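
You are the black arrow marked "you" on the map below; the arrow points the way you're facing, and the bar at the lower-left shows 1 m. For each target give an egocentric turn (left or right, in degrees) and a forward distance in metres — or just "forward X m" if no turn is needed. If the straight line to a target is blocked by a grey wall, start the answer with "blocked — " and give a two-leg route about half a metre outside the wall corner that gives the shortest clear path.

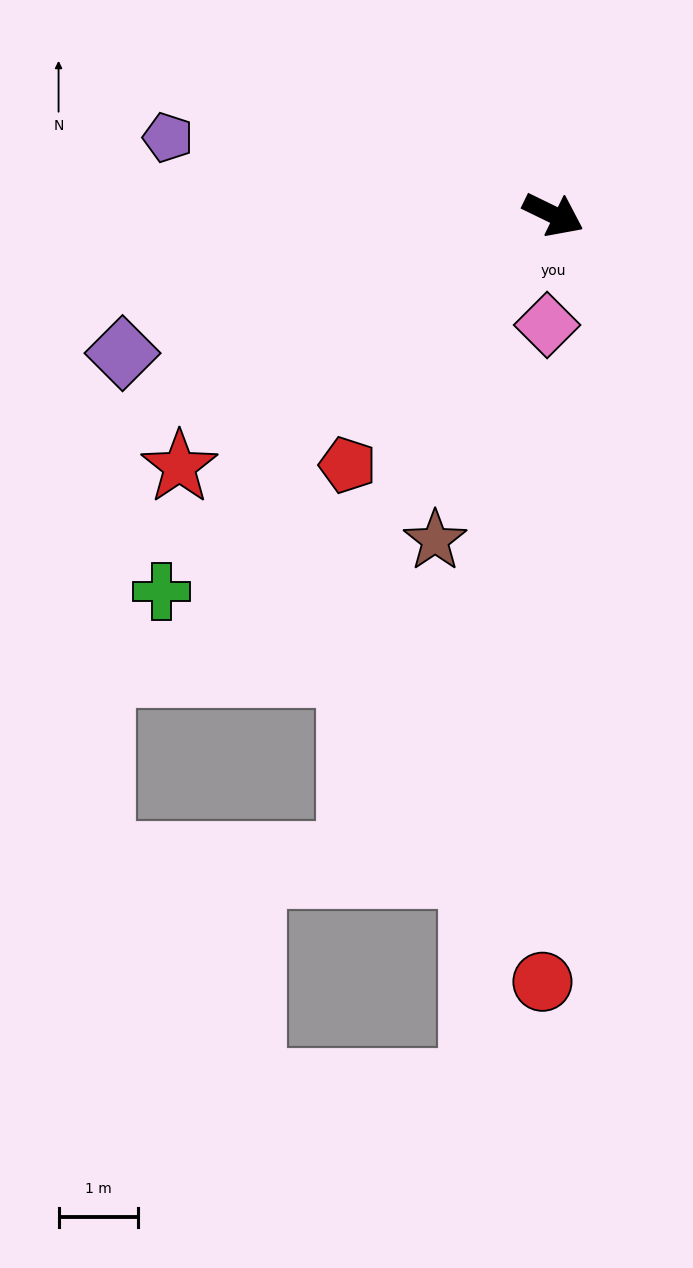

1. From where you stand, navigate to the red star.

turn right 120°, forward 5.7 m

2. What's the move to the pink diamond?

turn right 67°, forward 1.4 m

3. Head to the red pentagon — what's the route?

turn right 103°, forward 4.1 m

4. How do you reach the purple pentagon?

turn right 165°, forward 5.0 m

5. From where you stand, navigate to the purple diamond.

turn right 136°, forward 5.7 m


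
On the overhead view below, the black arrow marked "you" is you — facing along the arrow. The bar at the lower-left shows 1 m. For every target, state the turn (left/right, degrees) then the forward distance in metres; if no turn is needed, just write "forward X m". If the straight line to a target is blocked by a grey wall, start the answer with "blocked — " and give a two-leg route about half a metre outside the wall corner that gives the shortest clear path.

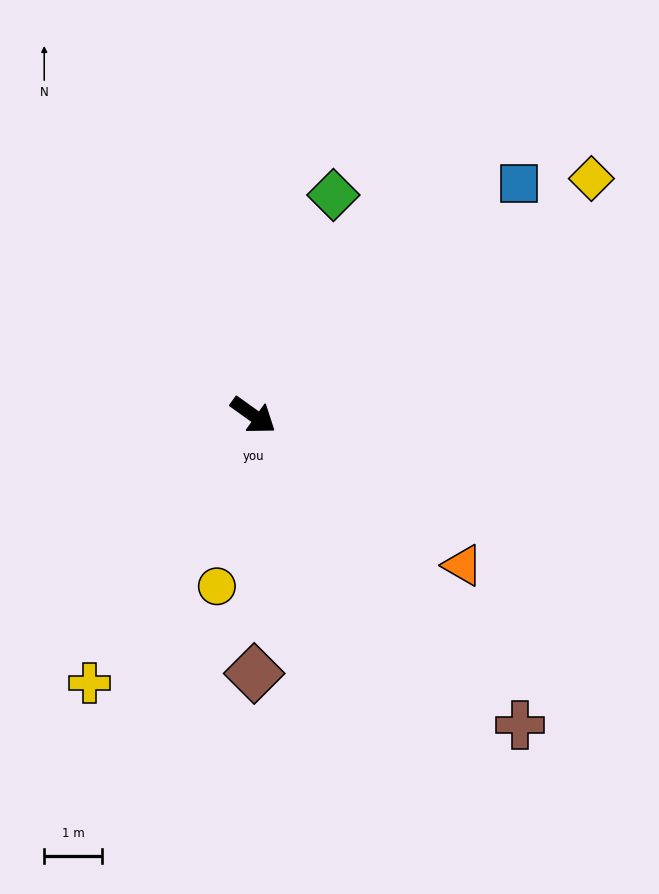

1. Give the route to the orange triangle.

forward 4.4 m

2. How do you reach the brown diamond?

turn right 54°, forward 4.4 m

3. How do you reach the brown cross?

turn right 14°, forward 7.0 m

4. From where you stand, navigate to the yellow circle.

turn right 66°, forward 3.0 m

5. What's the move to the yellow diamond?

turn left 71°, forward 7.1 m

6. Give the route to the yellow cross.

turn right 86°, forward 5.4 m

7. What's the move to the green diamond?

turn left 106°, forward 4.0 m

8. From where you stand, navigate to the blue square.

turn left 77°, forward 6.1 m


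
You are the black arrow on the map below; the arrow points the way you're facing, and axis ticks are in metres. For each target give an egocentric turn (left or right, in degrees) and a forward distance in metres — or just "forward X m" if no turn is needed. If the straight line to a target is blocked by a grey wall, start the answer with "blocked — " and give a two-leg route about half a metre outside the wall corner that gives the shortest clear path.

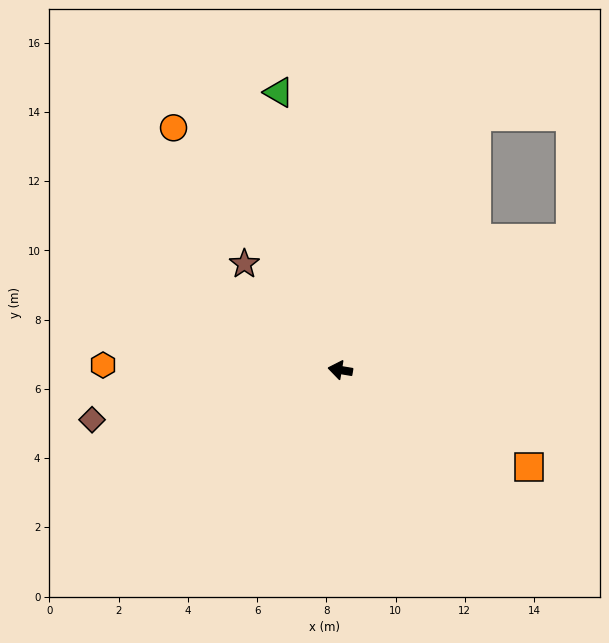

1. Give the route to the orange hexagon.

turn left 8°, forward 6.9 m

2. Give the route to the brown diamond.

turn left 21°, forward 7.3 m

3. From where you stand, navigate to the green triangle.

turn right 68°, forward 8.2 m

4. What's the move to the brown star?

turn right 38°, forward 4.1 m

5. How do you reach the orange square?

turn left 162°, forward 6.1 m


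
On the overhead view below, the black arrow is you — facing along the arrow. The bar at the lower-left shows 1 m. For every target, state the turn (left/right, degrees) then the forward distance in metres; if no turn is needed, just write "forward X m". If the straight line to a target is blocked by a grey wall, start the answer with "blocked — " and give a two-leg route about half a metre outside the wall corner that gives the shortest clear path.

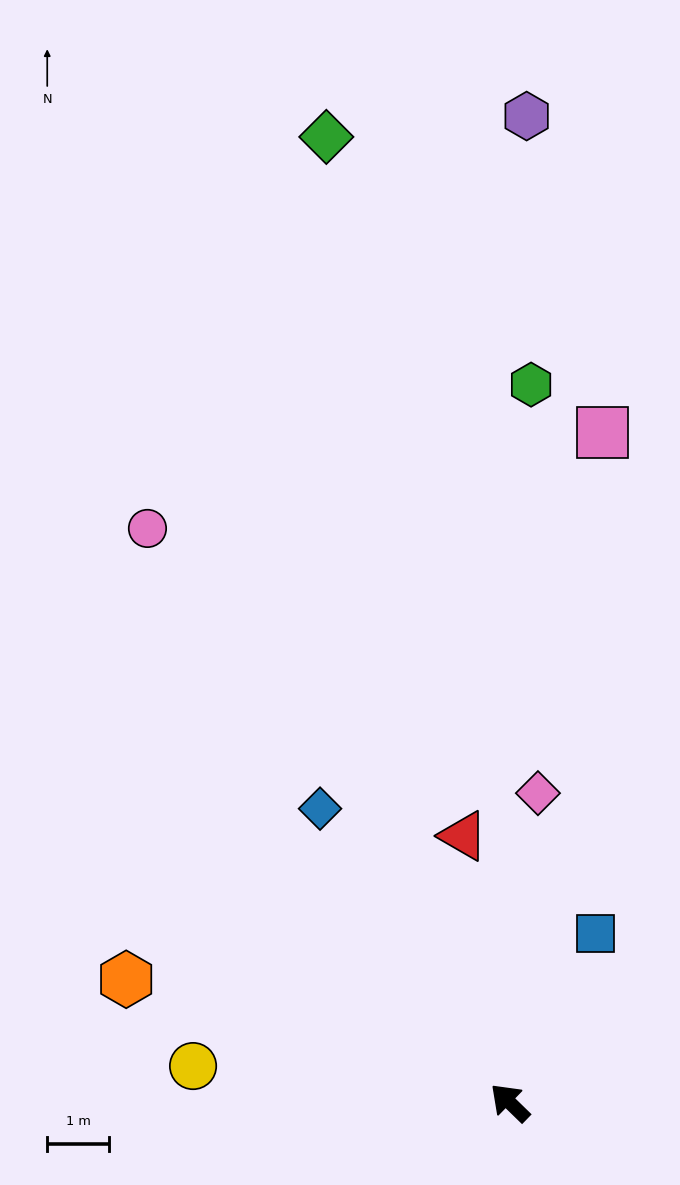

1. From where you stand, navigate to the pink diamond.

turn right 51°, forward 5.0 m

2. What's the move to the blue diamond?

turn right 13°, forward 5.7 m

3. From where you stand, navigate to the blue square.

turn right 73°, forward 3.1 m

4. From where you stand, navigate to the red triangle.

turn right 36°, forward 4.4 m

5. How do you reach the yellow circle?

turn left 38°, forward 5.2 m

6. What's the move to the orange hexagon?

turn left 26°, forward 6.5 m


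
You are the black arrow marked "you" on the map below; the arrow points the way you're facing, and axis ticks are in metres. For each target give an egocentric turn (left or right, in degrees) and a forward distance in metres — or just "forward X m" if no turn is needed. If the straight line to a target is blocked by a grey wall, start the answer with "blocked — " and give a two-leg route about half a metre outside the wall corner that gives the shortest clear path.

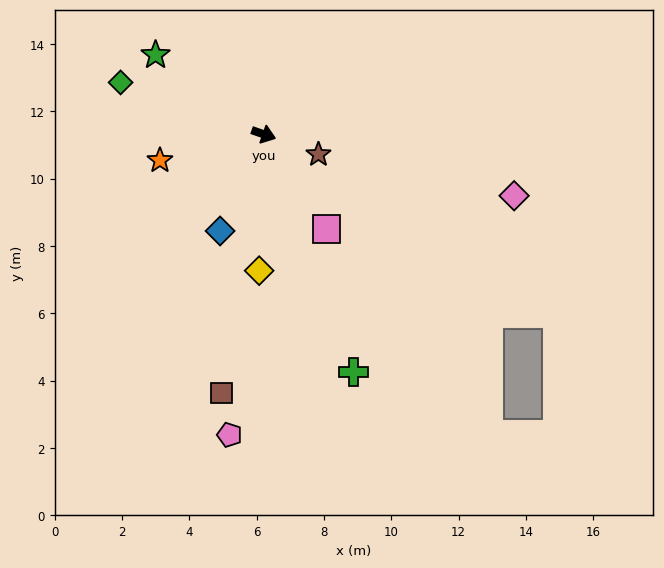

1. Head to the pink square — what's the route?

turn right 37°, forward 3.4 m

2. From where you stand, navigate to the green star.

turn left 163°, forward 4.0 m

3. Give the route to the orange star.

turn right 147°, forward 3.2 m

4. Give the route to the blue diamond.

turn right 95°, forward 3.2 m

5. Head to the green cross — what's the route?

turn right 50°, forward 7.5 m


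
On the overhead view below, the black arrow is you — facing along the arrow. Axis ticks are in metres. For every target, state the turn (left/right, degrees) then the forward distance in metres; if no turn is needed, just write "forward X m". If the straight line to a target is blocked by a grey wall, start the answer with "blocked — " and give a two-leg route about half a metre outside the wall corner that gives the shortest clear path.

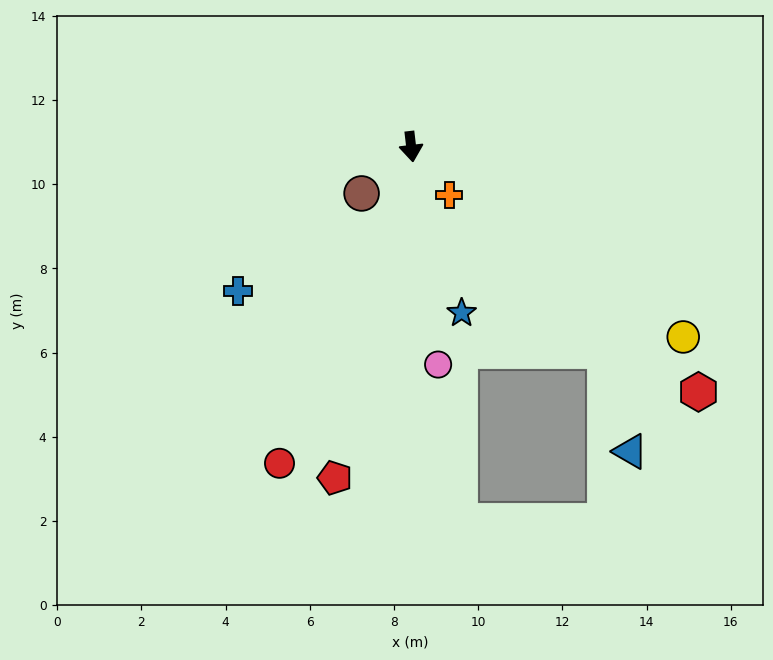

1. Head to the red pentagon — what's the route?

turn right 20°, forward 8.1 m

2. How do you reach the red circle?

turn right 29°, forward 8.1 m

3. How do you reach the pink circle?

forward 5.2 m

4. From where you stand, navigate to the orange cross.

turn left 32°, forward 1.5 m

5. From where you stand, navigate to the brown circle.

turn right 53°, forward 1.6 m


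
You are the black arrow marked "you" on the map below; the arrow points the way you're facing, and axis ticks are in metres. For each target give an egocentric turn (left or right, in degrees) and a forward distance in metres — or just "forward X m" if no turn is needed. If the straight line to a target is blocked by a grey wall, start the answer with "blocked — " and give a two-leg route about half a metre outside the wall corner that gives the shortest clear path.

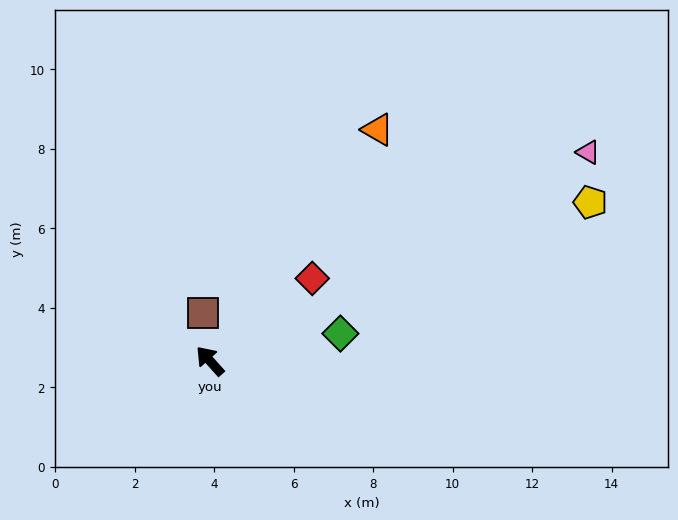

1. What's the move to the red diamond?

turn right 93°, forward 3.3 m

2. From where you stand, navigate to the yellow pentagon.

turn right 109°, forward 10.4 m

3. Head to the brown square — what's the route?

turn right 34°, forward 1.2 m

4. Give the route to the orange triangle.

turn right 78°, forward 7.2 m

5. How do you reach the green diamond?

turn right 120°, forward 3.4 m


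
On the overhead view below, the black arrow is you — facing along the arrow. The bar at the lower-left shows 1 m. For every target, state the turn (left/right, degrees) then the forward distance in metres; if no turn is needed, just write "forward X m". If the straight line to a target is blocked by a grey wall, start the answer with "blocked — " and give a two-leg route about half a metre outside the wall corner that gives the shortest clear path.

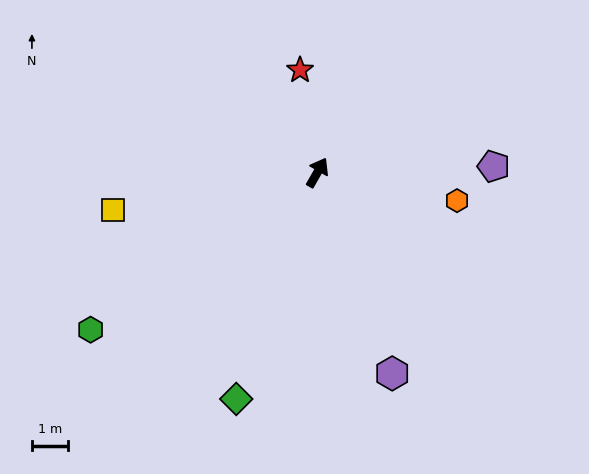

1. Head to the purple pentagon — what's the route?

turn right 58°, forward 4.8 m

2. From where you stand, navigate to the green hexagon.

turn left 155°, forward 7.6 m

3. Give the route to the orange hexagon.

turn right 72°, forward 3.9 m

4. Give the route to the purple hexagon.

turn right 130°, forward 5.9 m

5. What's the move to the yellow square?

turn left 130°, forward 5.7 m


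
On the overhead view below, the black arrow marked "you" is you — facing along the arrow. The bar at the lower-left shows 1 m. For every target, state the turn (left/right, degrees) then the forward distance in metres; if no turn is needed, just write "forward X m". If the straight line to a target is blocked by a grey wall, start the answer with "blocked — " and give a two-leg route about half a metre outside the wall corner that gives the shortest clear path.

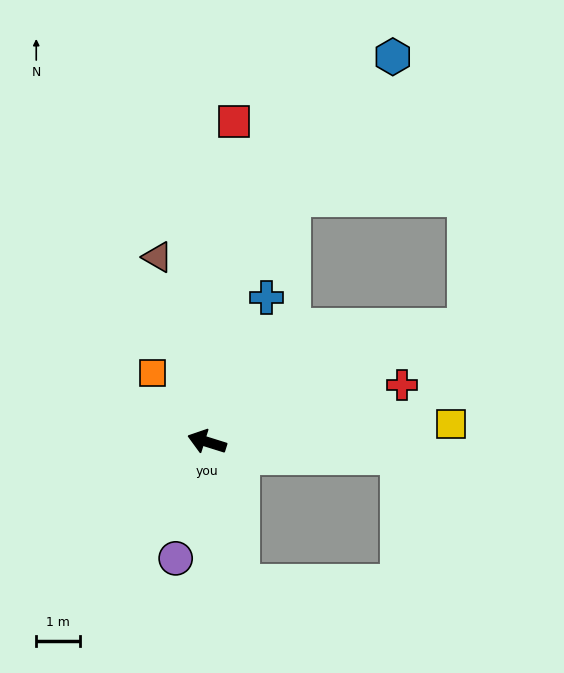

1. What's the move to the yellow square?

turn right 158°, forward 5.6 m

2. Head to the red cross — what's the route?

turn right 146°, forward 4.6 m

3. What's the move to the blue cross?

turn right 95°, forward 3.6 m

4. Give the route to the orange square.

turn right 34°, forward 2.0 m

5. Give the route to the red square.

turn right 77°, forward 7.3 m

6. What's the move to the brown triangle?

turn right 58°, forward 4.4 m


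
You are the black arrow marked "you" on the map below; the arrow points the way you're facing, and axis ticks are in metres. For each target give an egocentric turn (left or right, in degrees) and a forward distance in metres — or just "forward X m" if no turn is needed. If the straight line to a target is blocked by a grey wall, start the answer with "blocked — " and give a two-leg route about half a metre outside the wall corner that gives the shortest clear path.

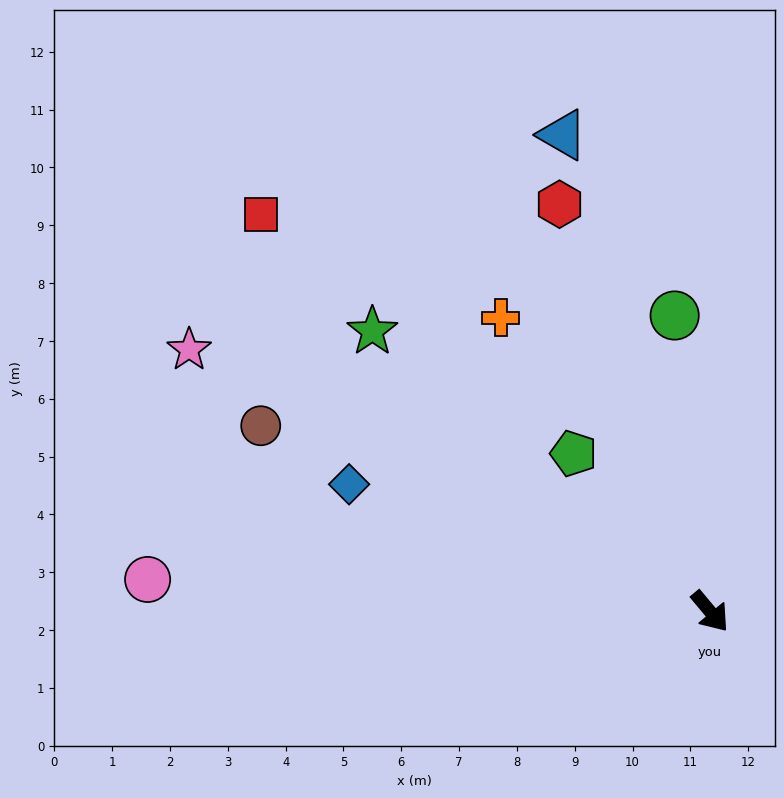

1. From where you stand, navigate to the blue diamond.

turn right 149°, forward 6.6 m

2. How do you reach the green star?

turn right 170°, forward 7.6 m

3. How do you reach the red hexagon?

turn left 160°, forward 7.5 m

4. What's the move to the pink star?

turn right 157°, forward 10.1 m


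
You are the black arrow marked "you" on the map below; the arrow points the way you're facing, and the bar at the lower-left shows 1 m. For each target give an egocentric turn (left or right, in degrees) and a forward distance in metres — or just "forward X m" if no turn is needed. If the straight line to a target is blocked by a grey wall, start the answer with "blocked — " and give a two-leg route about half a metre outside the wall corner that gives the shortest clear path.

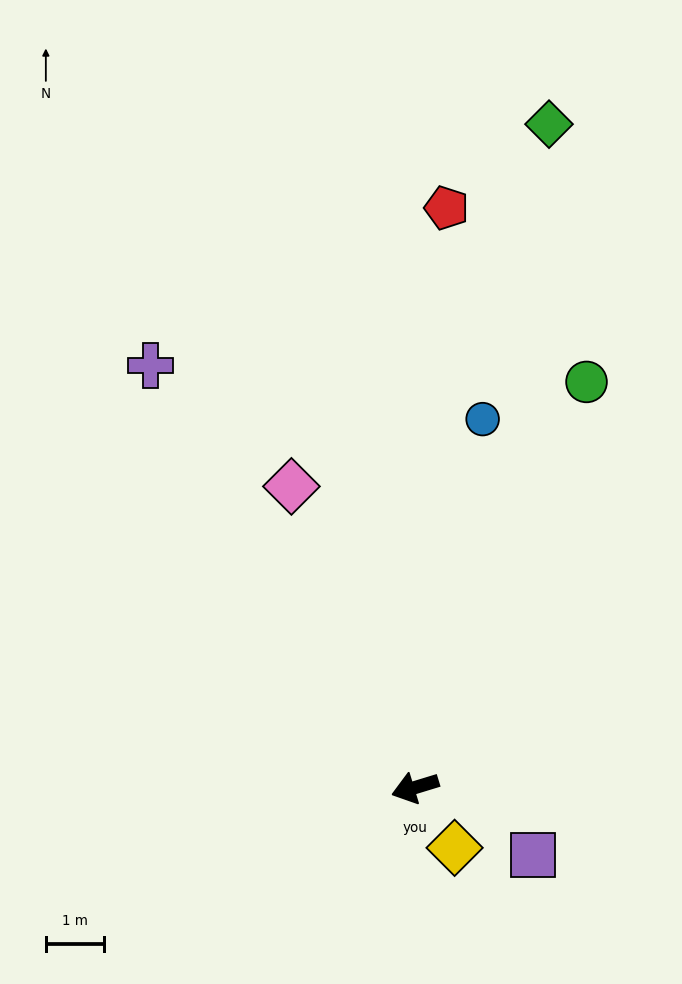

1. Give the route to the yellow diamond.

turn left 106°, forward 1.2 m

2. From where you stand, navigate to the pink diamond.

turn right 85°, forward 5.6 m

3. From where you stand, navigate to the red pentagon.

turn right 110°, forward 9.9 m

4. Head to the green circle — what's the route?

turn right 130°, forward 7.5 m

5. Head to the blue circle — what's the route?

turn right 117°, forward 6.4 m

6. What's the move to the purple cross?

turn right 75°, forward 8.5 m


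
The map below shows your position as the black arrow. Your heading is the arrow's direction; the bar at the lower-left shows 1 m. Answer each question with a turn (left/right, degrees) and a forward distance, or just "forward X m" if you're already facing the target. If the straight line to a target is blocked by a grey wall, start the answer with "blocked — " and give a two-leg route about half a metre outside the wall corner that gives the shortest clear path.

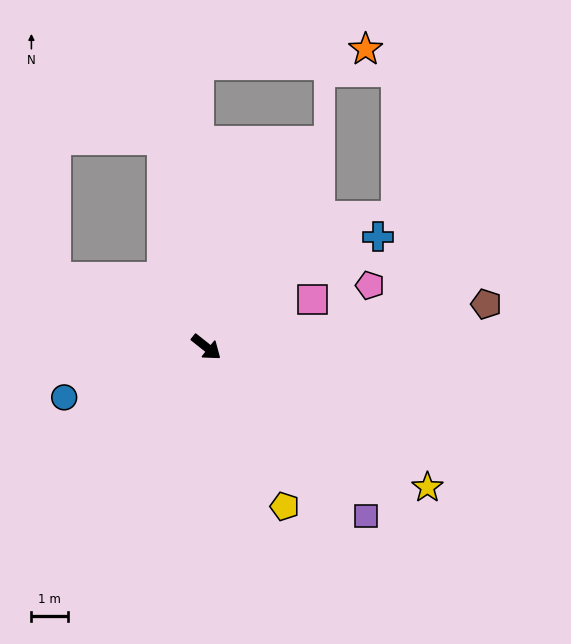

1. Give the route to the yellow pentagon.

turn right 25°, forward 4.9 m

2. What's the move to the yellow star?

turn left 6°, forward 7.2 m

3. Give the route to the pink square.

turn left 63°, forward 3.2 m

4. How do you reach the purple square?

turn right 8°, forward 6.4 m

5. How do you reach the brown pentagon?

turn left 47°, forward 7.7 m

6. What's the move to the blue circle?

turn right 122°, forward 4.1 m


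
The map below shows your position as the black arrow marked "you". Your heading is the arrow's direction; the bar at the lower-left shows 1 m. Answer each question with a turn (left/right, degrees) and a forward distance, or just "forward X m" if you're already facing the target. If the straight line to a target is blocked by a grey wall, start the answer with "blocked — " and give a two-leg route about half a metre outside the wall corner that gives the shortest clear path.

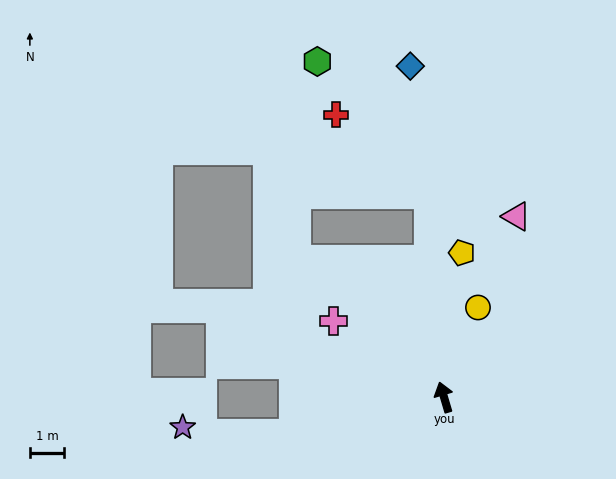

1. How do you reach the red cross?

blocked — turn right 12°, forward 6.0 m, then turn left 45°, forward 3.6 m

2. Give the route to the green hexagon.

blocked — turn right 12°, forward 6.0 m, then turn left 35°, forward 5.1 m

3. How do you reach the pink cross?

turn left 39°, forward 3.9 m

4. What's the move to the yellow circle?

turn right 37°, forward 2.8 m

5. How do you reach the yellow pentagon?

turn right 24°, forward 4.3 m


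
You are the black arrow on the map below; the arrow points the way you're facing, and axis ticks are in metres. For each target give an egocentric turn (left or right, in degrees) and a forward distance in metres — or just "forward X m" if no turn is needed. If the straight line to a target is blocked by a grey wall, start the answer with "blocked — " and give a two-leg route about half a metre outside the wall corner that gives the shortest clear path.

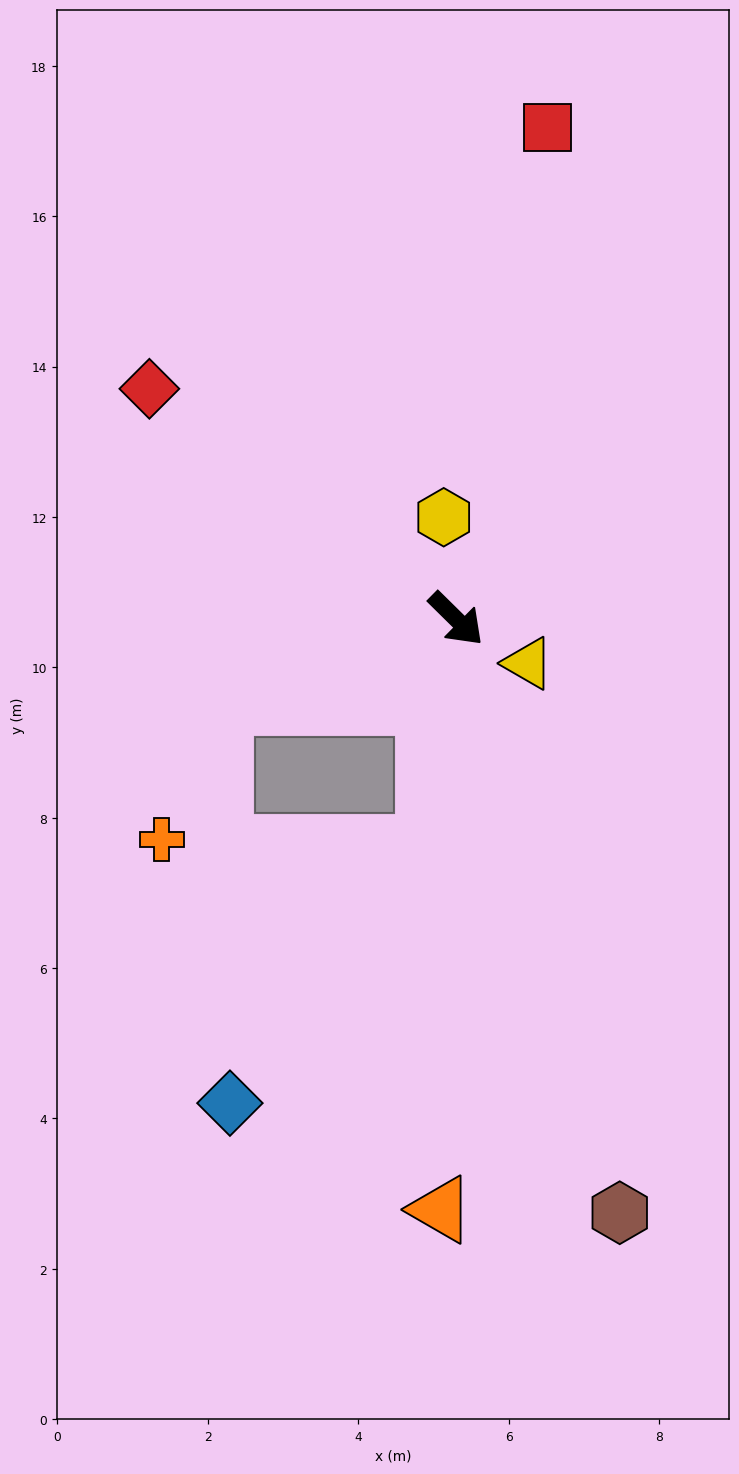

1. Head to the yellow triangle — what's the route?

turn left 13°, forward 1.1 m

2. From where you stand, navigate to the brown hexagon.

turn right 30°, forward 8.2 m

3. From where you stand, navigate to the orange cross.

blocked — turn right 116°, forward 3.3 m, then turn left 47°, forward 2.0 m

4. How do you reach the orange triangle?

turn right 47°, forward 7.9 m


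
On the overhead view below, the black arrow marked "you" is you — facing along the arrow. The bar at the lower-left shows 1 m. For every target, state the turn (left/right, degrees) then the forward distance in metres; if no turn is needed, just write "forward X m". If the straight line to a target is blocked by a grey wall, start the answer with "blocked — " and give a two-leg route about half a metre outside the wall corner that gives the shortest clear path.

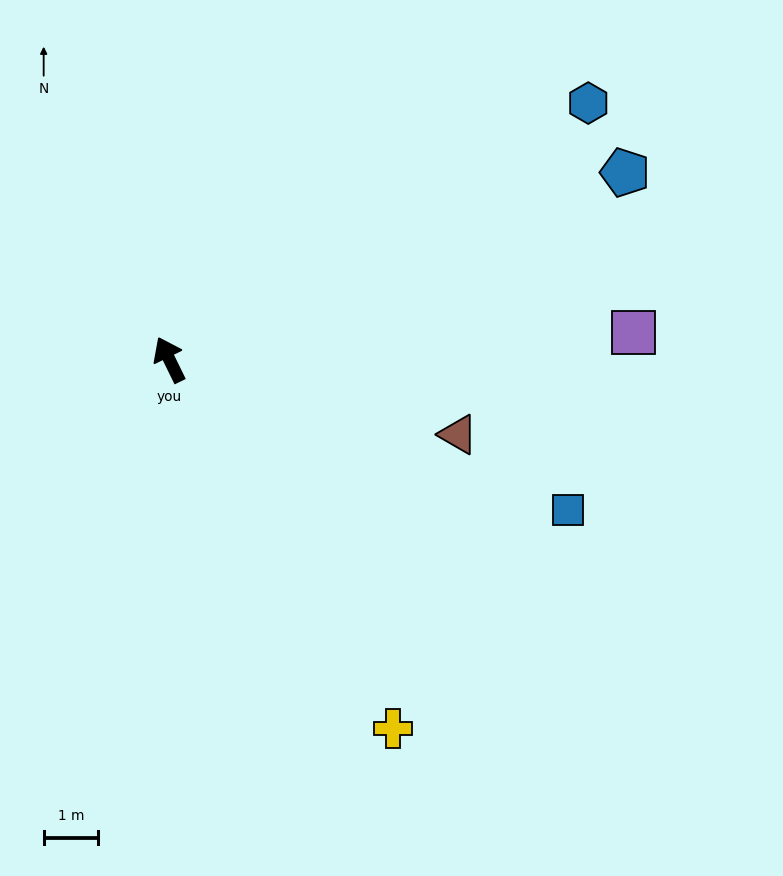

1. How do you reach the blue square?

turn right 137°, forward 7.8 m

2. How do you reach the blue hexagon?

turn right 85°, forward 9.0 m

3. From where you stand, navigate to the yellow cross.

turn right 175°, forward 7.9 m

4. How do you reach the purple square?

turn right 113°, forward 8.5 m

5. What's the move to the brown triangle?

turn right 131°, forward 5.5 m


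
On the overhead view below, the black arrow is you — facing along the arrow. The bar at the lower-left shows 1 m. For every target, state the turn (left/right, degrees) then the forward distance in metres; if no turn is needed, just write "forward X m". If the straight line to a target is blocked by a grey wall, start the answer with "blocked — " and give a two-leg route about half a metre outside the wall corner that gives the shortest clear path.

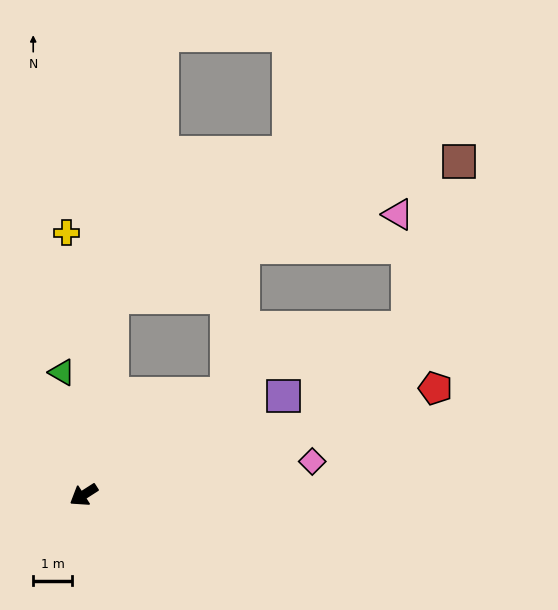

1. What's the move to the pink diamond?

turn left 156°, forward 5.9 m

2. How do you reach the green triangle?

turn right 113°, forward 3.2 m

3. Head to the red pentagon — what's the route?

turn left 164°, forward 9.5 m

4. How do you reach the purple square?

turn left 174°, forward 5.7 m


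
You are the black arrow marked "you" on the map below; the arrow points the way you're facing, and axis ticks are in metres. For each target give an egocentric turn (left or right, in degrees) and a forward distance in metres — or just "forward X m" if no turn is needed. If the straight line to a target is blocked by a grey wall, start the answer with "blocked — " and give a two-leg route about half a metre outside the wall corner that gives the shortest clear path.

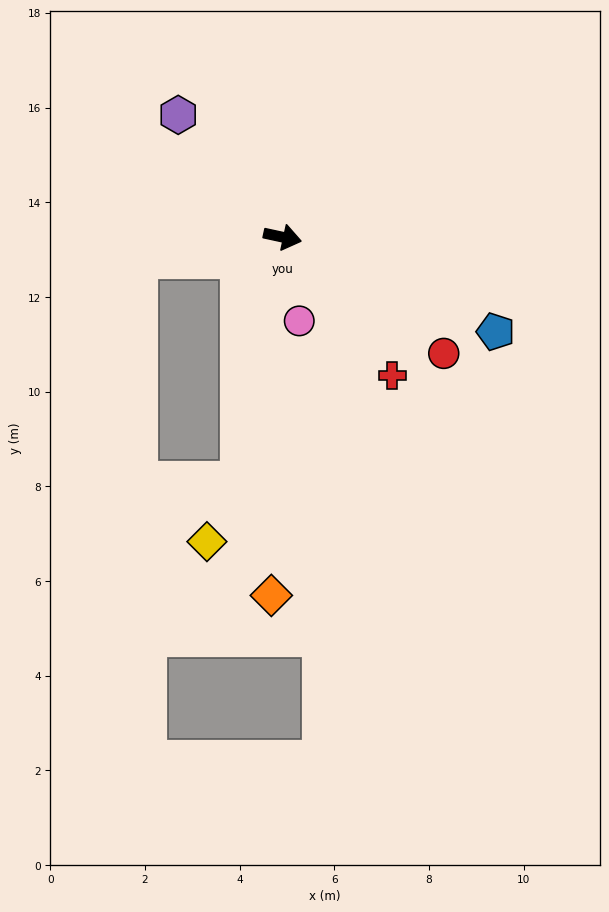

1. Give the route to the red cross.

turn right 39°, forward 3.7 m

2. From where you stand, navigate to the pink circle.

turn right 66°, forward 1.8 m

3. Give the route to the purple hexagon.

turn left 143°, forward 3.4 m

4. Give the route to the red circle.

turn right 24°, forward 4.2 m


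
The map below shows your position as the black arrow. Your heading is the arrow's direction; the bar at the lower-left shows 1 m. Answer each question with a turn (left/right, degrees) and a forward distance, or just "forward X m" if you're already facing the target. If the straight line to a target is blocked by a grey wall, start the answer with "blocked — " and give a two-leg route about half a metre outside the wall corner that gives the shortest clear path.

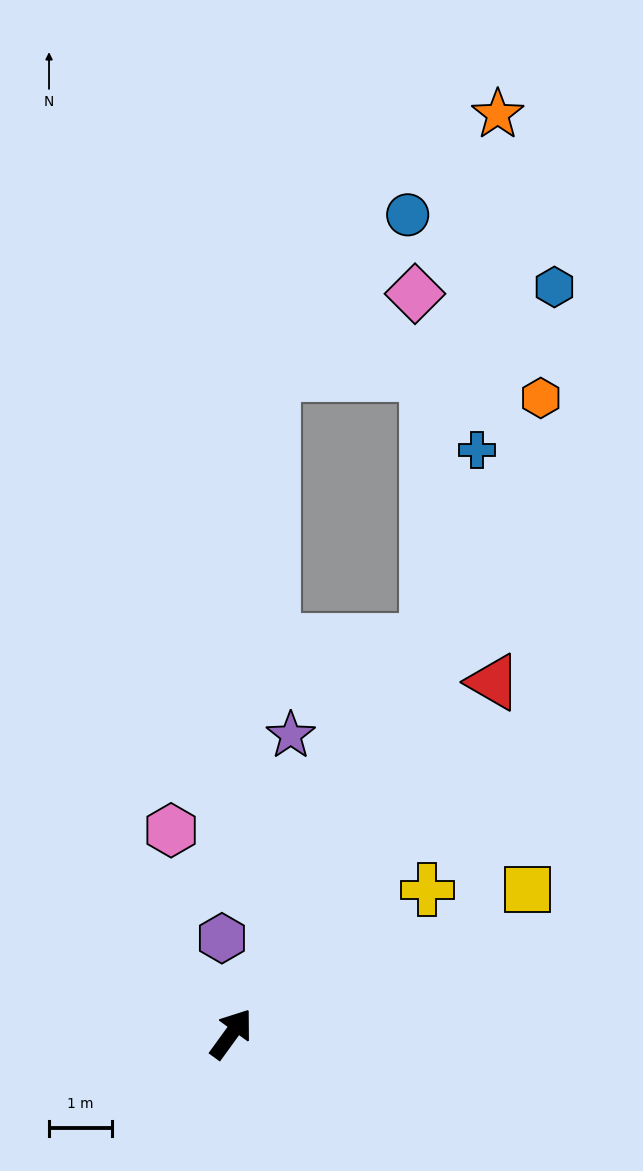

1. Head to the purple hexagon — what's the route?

turn left 42°, forward 1.5 m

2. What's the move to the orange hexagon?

turn left 10°, forward 11.2 m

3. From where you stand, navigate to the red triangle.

forward 6.9 m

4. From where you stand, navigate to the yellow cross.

turn right 18°, forward 3.8 m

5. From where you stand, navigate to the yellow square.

turn right 28°, forward 5.2 m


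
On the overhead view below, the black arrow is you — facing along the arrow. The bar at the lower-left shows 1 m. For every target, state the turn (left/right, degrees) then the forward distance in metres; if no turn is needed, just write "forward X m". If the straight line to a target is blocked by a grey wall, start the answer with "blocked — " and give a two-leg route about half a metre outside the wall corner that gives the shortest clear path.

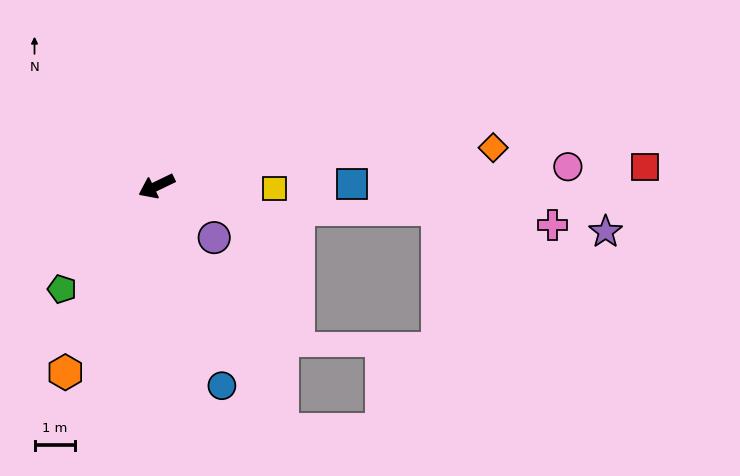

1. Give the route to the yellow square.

turn left 153°, forward 2.9 m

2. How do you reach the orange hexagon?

turn left 38°, forward 5.2 m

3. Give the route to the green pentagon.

turn left 22°, forward 3.5 m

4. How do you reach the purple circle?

turn left 112°, forward 1.9 m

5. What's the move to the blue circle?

turn left 82°, forward 5.2 m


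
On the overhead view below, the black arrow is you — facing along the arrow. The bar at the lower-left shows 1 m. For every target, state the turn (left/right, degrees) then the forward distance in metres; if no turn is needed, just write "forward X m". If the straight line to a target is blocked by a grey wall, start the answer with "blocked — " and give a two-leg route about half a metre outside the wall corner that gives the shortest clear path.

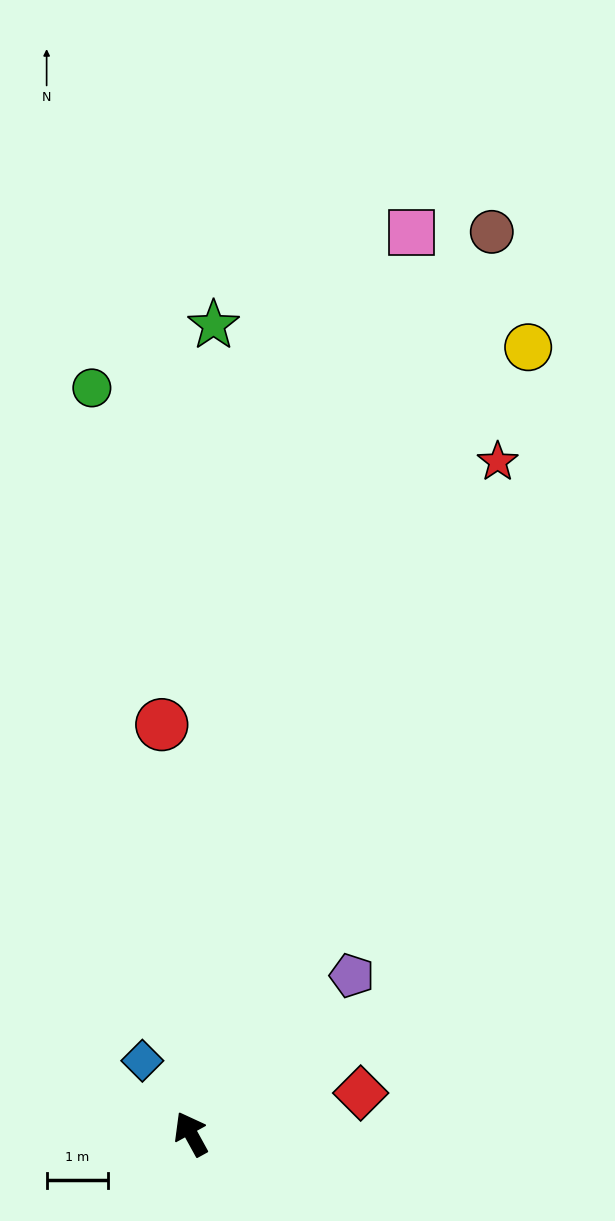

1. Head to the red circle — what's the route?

turn right 25°, forward 6.7 m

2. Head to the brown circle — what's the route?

turn right 47°, forward 15.6 m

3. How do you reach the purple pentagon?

turn right 74°, forward 3.7 m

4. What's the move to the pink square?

turn right 43°, forward 15.2 m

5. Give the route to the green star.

turn right 30°, forward 13.3 m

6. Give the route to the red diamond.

turn right 105°, forward 2.9 m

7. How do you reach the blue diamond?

turn left 5°, forward 1.4 m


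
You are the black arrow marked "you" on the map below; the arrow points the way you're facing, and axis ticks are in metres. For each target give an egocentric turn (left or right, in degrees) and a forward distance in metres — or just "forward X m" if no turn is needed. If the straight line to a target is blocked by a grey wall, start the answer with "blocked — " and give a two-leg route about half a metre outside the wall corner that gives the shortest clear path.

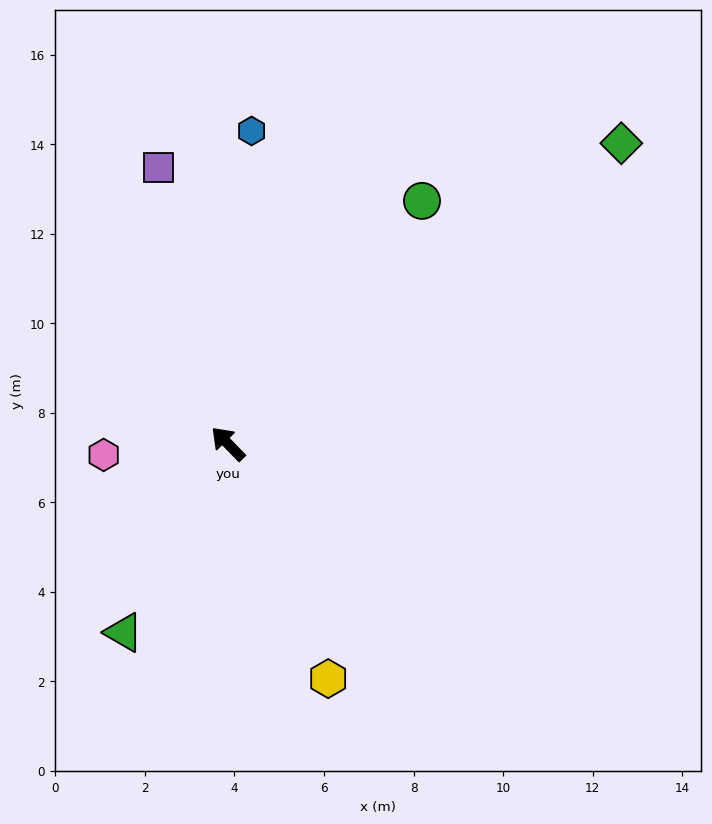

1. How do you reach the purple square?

turn right 30°, forward 6.4 m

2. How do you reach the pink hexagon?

turn left 51°, forward 2.8 m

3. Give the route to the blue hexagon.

turn right 49°, forward 7.0 m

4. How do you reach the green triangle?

turn left 107°, forward 4.8 m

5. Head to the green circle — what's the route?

turn right 83°, forward 6.9 m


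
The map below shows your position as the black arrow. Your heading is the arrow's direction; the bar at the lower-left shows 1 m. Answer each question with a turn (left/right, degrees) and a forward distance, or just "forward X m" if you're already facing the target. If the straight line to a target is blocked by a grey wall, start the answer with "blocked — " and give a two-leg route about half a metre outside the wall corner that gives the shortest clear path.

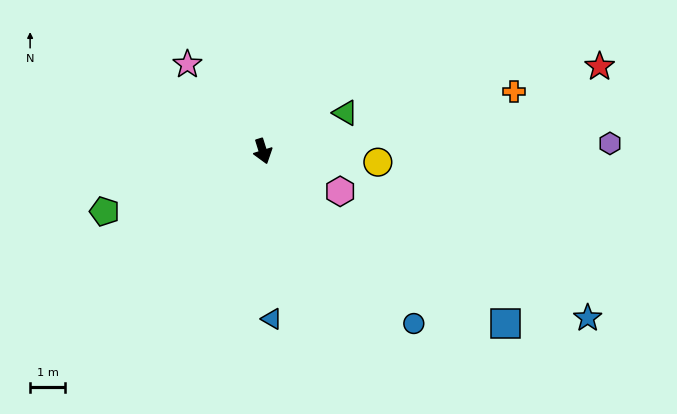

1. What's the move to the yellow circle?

turn left 67°, forward 3.3 m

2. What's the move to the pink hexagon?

turn left 45°, forward 2.5 m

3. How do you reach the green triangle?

turn left 98°, forward 2.6 m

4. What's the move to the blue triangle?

turn right 14°, forward 4.8 m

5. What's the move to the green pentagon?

turn right 87°, forward 4.8 m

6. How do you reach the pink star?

turn right 156°, forward 3.3 m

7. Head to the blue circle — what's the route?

turn left 24°, forward 6.5 m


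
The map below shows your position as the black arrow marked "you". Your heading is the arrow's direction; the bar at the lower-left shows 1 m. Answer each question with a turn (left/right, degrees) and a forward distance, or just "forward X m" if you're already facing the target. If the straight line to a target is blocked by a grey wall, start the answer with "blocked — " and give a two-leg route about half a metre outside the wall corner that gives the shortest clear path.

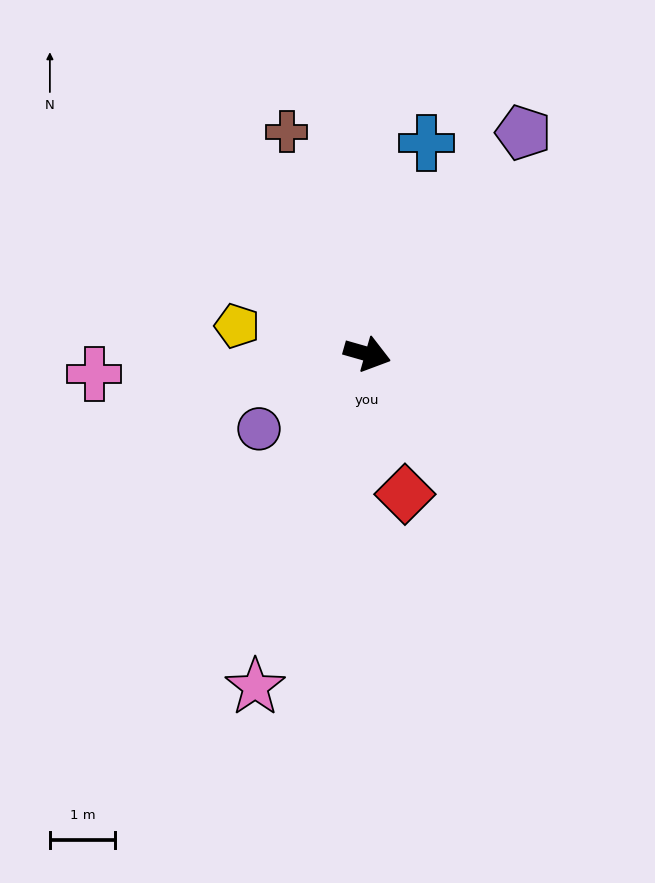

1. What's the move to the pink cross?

turn right 160°, forward 4.2 m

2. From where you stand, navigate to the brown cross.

turn left 126°, forward 3.6 m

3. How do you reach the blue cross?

turn left 90°, forward 3.4 m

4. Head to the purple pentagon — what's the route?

turn left 71°, forward 4.1 m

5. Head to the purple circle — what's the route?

turn right 129°, forward 2.0 m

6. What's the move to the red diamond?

turn right 59°, forward 2.2 m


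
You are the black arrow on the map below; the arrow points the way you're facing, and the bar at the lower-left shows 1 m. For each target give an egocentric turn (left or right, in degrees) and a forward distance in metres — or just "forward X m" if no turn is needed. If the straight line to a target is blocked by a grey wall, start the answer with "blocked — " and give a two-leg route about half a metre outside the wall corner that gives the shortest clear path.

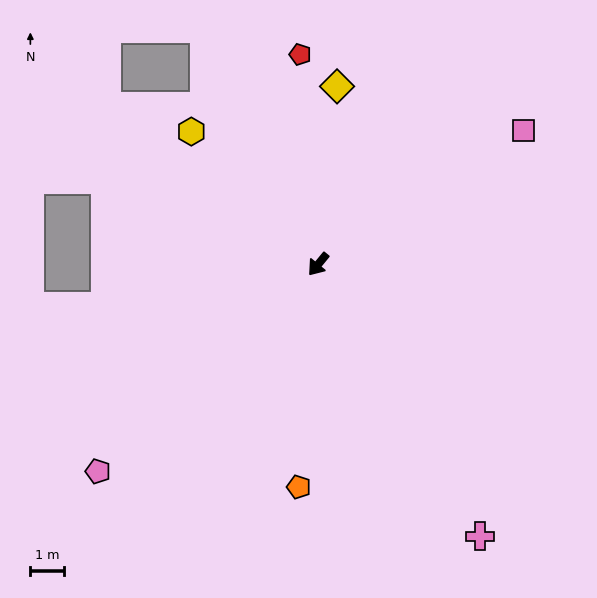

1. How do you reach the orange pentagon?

turn left 34°, forward 6.6 m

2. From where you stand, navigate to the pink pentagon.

turn right 7°, forward 9.0 m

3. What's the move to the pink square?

turn left 162°, forward 7.3 m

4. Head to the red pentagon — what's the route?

turn right 136°, forward 6.3 m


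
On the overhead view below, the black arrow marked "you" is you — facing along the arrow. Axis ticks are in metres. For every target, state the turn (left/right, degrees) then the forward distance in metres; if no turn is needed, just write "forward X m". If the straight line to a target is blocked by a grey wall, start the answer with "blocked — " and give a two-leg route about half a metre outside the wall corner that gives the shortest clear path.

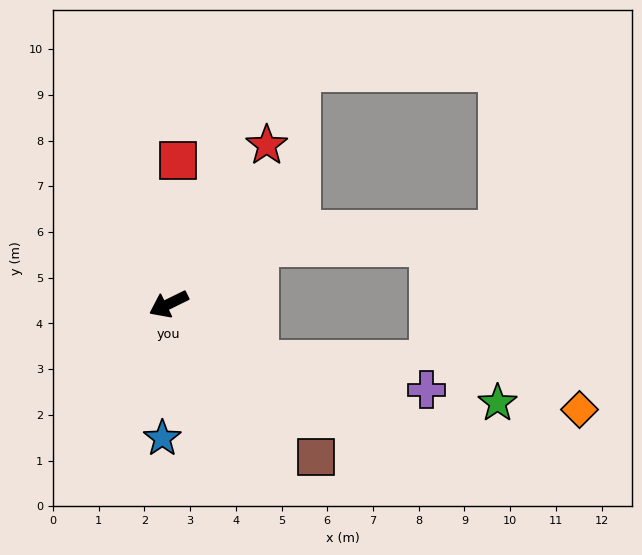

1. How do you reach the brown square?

turn left 108°, forward 4.6 m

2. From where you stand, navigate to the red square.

turn right 120°, forward 3.1 m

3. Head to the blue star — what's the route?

turn left 61°, forward 2.9 m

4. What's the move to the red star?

turn right 148°, forward 4.1 m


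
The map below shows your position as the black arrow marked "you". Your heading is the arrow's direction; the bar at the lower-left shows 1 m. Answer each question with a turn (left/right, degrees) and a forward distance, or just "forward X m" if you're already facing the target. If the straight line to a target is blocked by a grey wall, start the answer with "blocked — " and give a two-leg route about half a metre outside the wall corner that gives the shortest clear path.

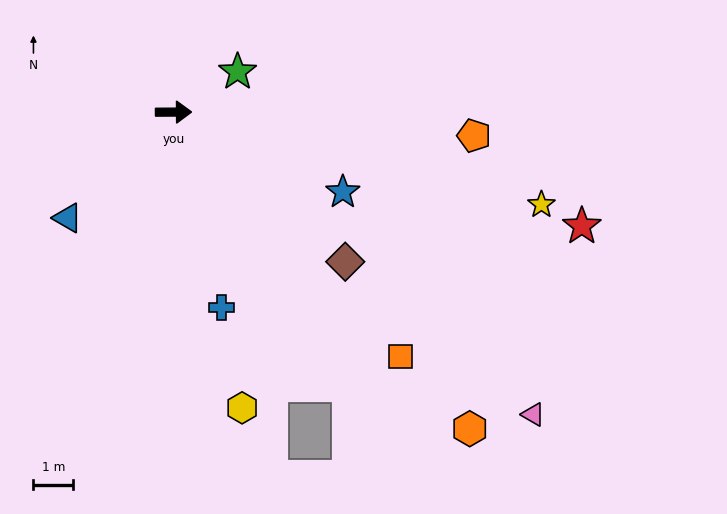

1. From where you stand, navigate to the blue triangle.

turn right 135°, forward 3.8 m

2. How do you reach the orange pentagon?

turn right 5°, forward 7.6 m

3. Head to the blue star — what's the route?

turn right 26°, forward 4.7 m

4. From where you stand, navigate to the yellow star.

turn right 14°, forward 9.6 m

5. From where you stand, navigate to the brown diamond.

turn right 41°, forward 5.7 m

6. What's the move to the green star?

turn left 32°, forward 1.9 m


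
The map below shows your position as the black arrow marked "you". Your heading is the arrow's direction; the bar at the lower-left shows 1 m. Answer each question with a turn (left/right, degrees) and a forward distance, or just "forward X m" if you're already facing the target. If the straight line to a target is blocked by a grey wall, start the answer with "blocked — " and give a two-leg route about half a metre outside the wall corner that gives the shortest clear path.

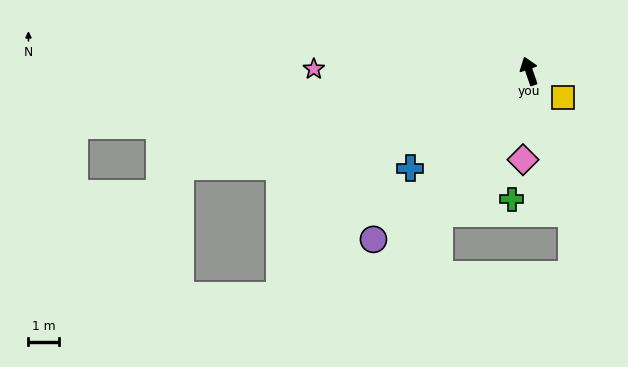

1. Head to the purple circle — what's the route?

turn left 118°, forward 7.4 m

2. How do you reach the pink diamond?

turn left 157°, forward 2.9 m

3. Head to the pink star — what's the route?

turn left 70°, forward 6.9 m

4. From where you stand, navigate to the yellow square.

turn right 147°, forward 1.4 m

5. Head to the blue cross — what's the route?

turn left 110°, forward 4.9 m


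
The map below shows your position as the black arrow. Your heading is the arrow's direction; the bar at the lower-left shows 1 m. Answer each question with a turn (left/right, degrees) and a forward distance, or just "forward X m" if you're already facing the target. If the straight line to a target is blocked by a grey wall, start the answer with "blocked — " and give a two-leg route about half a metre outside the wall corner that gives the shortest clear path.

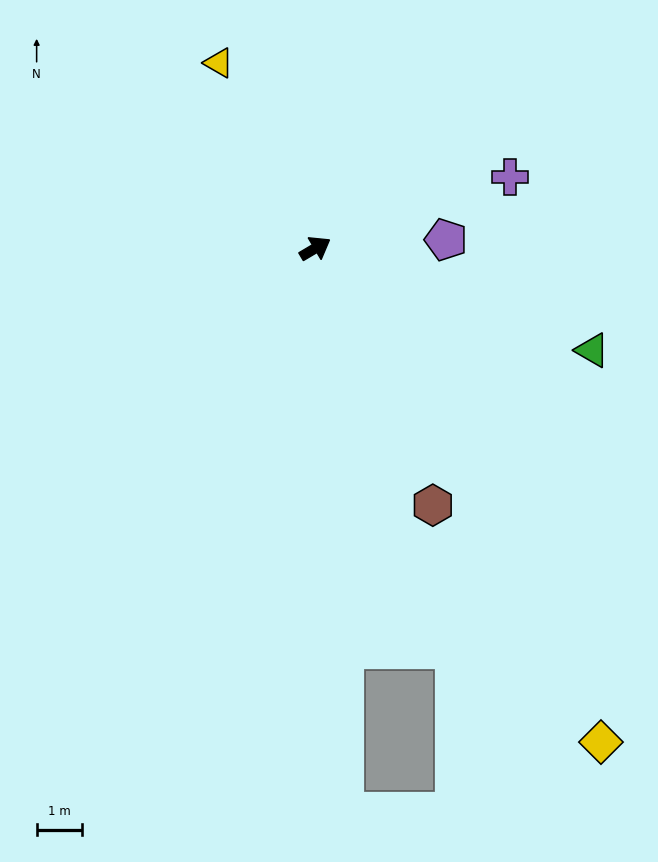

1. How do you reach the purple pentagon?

turn right 27°, forward 2.9 m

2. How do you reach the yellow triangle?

turn left 87°, forward 4.6 m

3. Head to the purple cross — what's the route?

turn right 11°, forward 4.6 m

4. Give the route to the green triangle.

turn right 51°, forward 6.5 m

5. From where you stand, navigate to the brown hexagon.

turn right 96°, forward 6.2 m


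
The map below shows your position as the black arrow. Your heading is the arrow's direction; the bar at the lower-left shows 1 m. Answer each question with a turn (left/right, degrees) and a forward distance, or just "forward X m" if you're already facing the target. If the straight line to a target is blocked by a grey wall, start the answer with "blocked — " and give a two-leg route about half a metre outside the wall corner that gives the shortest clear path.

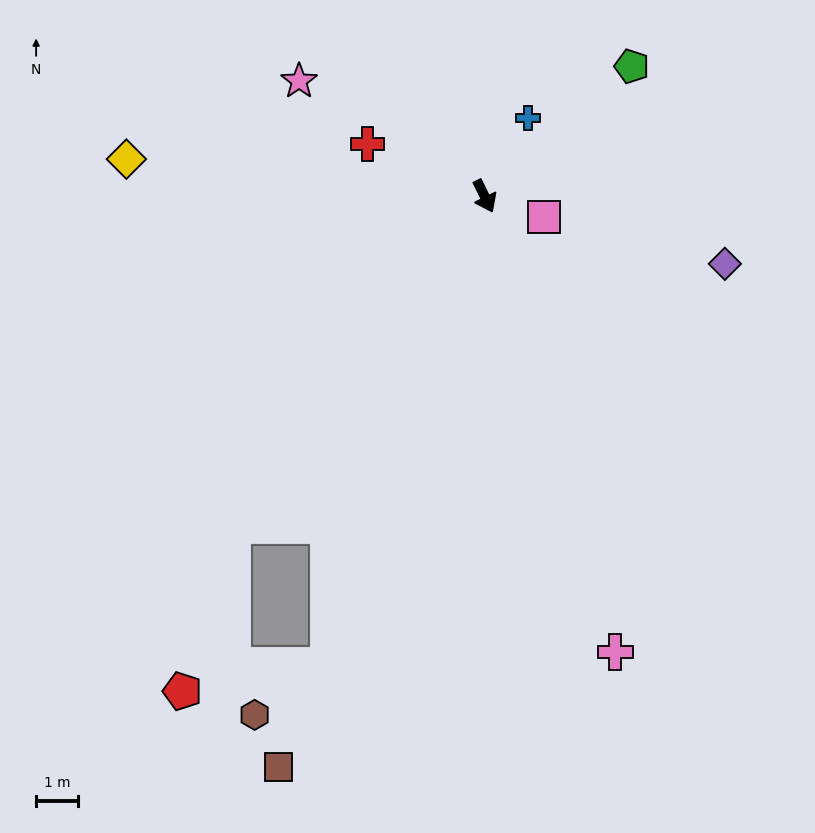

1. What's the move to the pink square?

turn left 45°, forward 1.5 m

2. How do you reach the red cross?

turn right 140°, forward 3.1 m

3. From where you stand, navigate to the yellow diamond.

turn right 122°, forward 8.6 m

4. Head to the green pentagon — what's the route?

turn left 105°, forward 4.7 m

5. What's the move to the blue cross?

turn left 125°, forward 2.1 m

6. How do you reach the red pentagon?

blocked — turn right 63°, forward 9.9 m, then turn left 20°, forward 4.1 m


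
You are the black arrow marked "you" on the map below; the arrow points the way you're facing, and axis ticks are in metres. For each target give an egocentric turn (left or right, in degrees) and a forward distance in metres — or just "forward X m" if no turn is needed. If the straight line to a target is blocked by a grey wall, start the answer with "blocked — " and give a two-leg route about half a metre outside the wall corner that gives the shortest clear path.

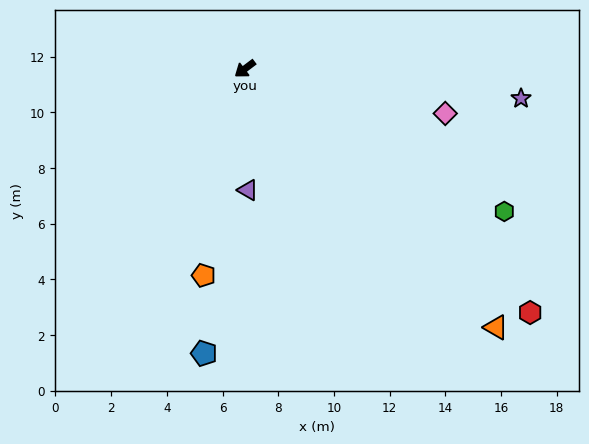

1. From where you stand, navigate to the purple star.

turn left 137°, forward 10.0 m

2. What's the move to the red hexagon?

turn left 102°, forward 13.5 m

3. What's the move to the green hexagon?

turn left 114°, forward 10.6 m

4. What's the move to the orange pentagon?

turn left 42°, forward 7.6 m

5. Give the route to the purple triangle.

turn left 54°, forward 4.4 m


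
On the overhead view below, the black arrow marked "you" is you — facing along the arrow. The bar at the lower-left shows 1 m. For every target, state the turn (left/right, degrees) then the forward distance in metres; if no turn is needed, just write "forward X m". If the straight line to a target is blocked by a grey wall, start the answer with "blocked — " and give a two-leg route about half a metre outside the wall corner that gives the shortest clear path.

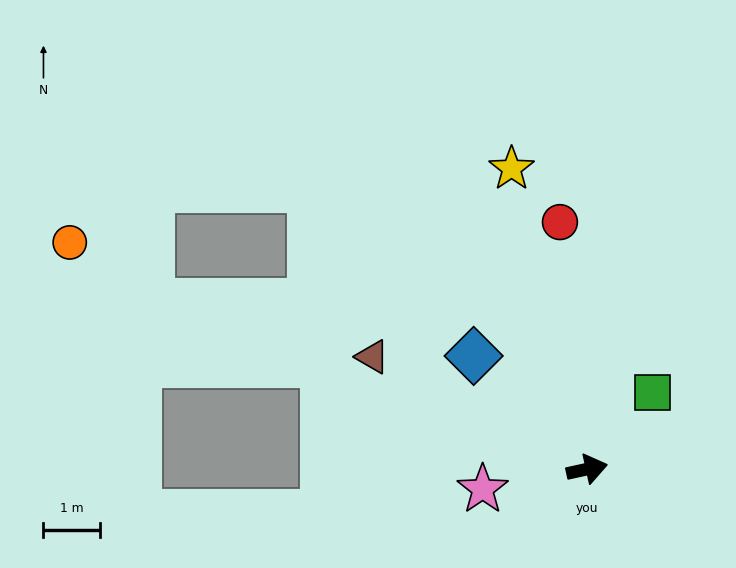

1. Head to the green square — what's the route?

turn left 37°, forward 1.8 m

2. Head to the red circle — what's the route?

turn left 84°, forward 4.4 m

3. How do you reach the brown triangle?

turn left 140°, forward 4.3 m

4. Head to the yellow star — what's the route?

turn left 92°, forward 5.5 m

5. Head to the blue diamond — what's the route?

turn left 123°, forward 2.9 m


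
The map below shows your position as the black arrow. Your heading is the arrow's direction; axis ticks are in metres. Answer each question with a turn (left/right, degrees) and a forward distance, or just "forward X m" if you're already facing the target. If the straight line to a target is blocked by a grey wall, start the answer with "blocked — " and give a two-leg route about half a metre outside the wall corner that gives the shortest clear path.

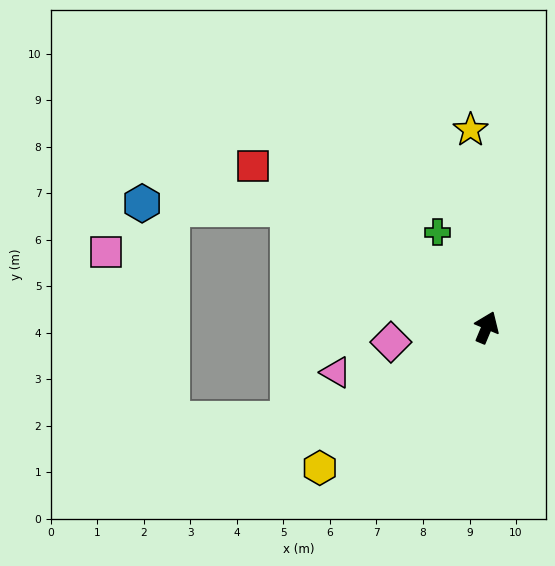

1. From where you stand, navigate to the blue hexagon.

blocked — turn left 81°, forward 5.0 m, then turn left 30°, forward 3.2 m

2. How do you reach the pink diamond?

turn left 122°, forward 2.1 m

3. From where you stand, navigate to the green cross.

turn left 50°, forward 2.3 m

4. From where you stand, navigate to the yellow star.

turn left 27°, forward 4.3 m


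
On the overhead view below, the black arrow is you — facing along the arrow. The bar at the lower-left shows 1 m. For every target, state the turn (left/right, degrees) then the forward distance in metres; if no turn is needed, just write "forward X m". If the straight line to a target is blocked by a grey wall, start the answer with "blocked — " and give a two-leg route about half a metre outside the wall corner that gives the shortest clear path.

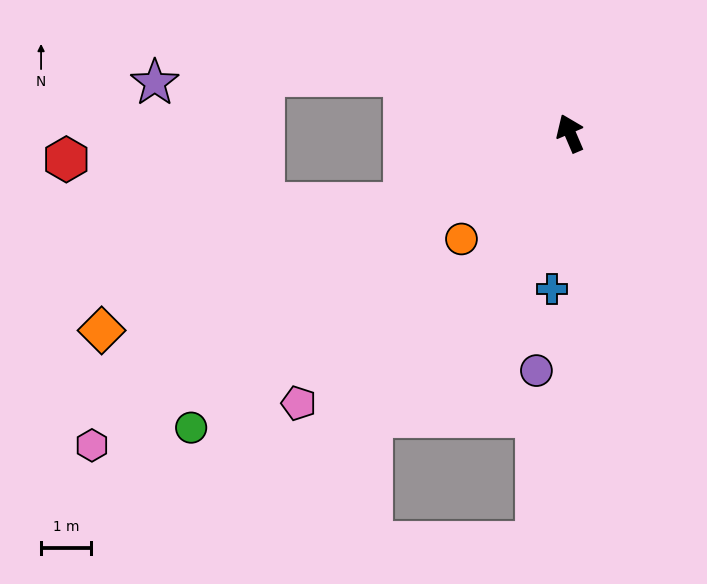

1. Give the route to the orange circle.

turn left 111°, forward 3.0 m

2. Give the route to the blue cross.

turn left 150°, forward 3.1 m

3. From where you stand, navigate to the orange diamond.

turn left 90°, forward 10.1 m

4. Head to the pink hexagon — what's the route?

turn left 100°, forward 11.3 m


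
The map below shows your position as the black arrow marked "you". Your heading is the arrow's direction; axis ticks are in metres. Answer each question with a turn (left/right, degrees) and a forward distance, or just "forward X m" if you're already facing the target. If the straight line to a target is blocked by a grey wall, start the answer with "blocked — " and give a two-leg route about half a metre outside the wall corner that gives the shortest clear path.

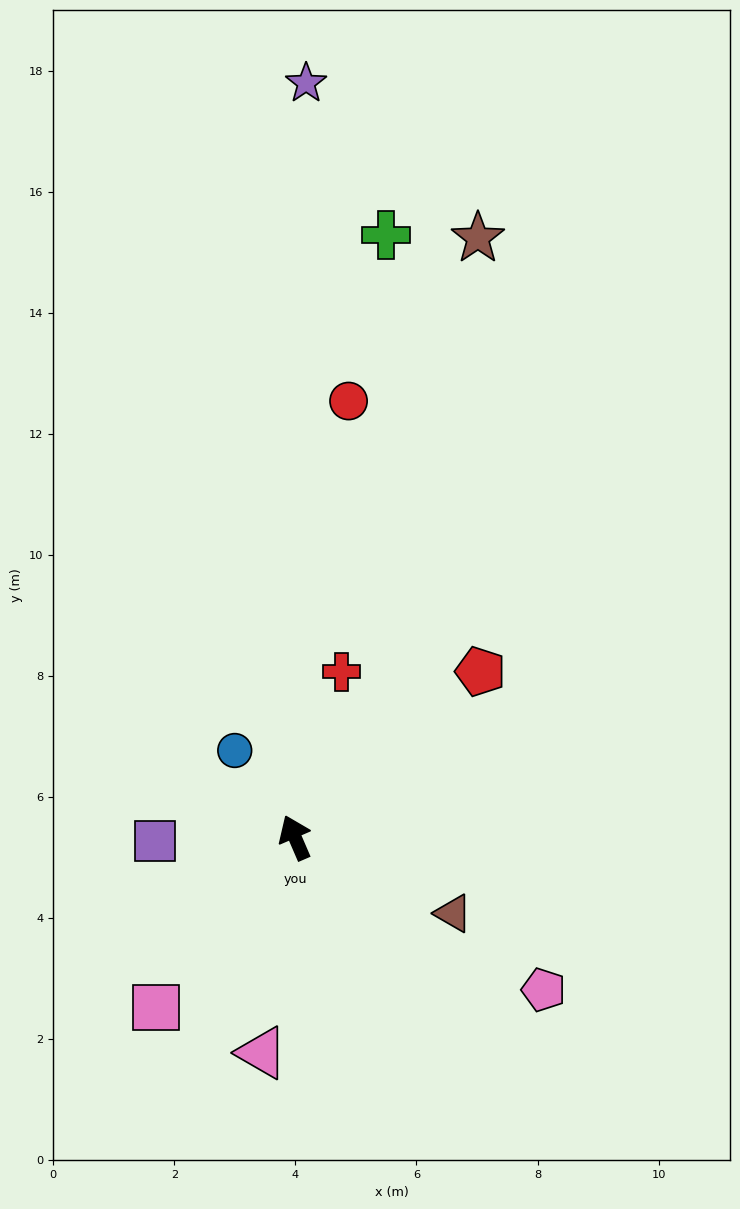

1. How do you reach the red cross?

turn right 39°, forward 2.8 m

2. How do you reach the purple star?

turn right 24°, forward 12.5 m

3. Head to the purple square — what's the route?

turn left 68°, forward 2.3 m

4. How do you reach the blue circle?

turn left 11°, forward 1.7 m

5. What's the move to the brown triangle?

turn right 139°, forward 2.9 m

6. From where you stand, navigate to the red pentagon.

turn right 71°, forward 4.1 m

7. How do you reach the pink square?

turn left 117°, forward 3.6 m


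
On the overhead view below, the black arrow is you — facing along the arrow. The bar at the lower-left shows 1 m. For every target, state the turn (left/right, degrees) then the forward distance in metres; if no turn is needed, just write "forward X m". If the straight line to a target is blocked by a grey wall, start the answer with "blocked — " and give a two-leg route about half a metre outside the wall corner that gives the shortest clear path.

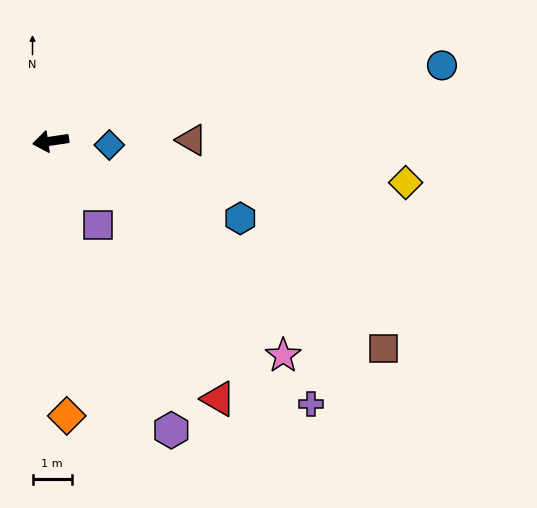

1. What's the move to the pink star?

turn left 129°, forward 8.1 m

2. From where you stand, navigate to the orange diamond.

turn left 85°, forward 7.0 m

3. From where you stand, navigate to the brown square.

turn left 139°, forward 10.0 m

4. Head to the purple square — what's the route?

turn left 111°, forward 2.5 m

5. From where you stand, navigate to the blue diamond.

turn left 168°, forward 1.5 m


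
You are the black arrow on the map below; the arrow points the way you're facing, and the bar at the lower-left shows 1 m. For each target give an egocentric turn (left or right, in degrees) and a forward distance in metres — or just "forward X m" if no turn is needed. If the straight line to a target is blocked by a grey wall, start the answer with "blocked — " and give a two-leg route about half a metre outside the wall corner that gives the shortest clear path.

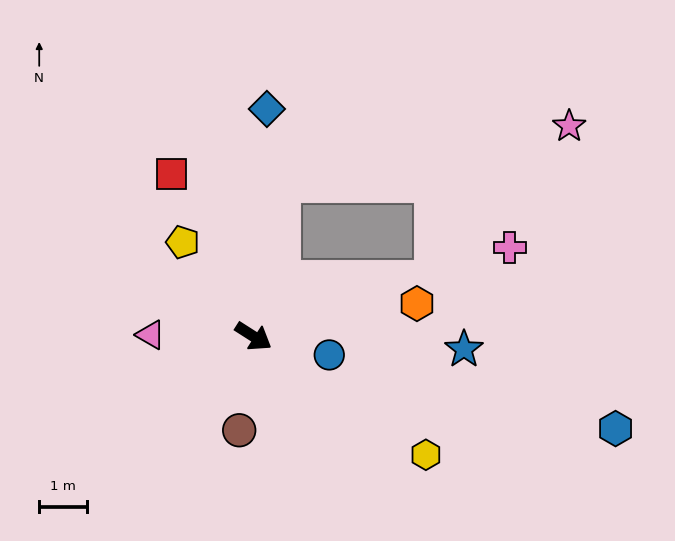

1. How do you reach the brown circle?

turn right 66°, forward 2.0 m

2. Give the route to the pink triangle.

turn right 148°, forward 2.2 m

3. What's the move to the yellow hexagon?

forward 4.4 m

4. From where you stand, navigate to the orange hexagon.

turn left 44°, forward 3.5 m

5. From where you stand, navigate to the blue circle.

turn left 19°, forward 1.6 m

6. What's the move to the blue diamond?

turn left 119°, forward 4.8 m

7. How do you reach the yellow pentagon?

turn left 159°, forward 2.5 m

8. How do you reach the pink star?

blocked — turn left 113°, forward 3.3 m, then turn right 69°, forward 6.2 m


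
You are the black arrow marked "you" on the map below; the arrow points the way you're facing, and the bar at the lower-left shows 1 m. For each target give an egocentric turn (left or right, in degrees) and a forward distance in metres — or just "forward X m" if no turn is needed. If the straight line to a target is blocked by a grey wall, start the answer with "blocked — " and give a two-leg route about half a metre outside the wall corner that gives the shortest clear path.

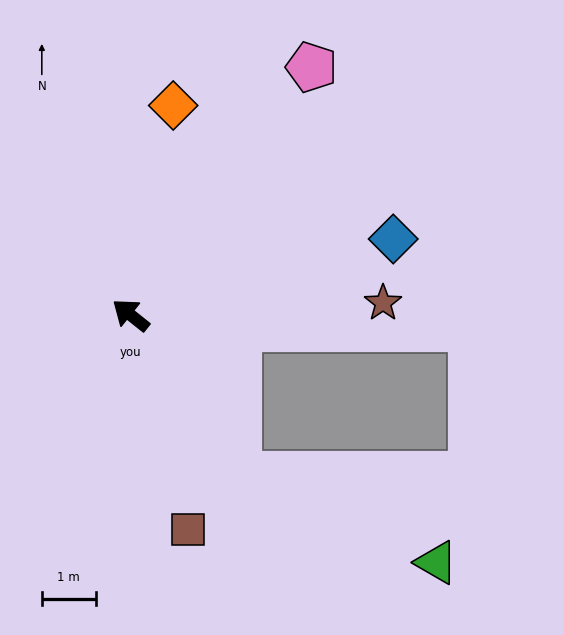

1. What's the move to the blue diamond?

turn right 125°, forward 5.1 m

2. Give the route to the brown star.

turn right 139°, forward 4.7 m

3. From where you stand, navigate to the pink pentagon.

turn right 87°, forward 5.7 m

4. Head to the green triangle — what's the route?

blocked — turn left 163°, forward 3.6 m, then turn left 32°, forward 4.0 m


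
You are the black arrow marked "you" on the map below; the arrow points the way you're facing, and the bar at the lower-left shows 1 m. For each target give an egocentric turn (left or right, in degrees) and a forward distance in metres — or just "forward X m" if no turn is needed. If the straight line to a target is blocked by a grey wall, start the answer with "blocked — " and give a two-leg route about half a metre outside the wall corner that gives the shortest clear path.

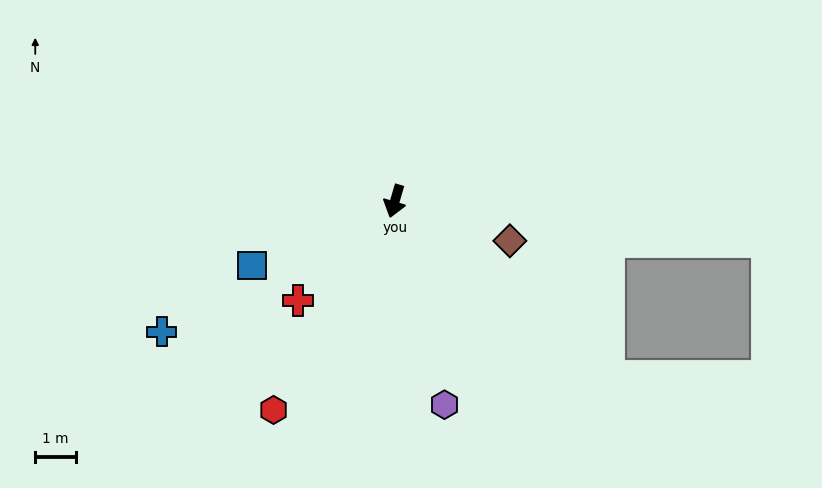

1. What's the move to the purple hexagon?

turn left 30°, forward 5.2 m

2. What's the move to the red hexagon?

turn right 14°, forward 6.0 m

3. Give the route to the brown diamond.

turn left 87°, forward 3.0 m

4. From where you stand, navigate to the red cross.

turn right 28°, forward 3.4 m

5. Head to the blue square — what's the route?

turn right 49°, forward 3.9 m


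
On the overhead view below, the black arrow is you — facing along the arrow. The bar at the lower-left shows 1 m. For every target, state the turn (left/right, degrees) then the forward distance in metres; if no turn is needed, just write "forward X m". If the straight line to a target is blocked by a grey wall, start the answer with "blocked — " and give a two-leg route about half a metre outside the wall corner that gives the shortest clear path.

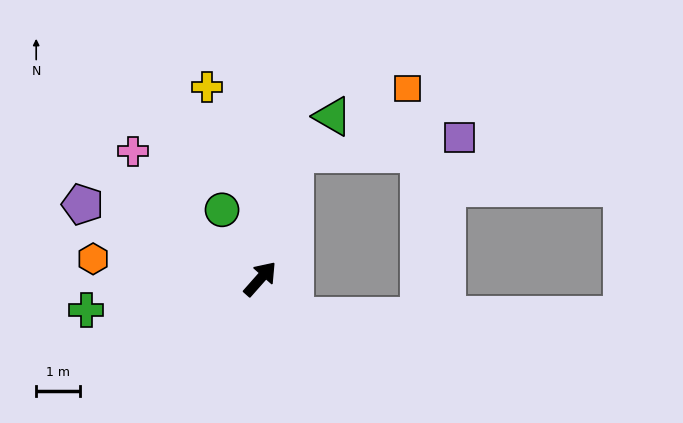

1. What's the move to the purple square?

blocked — turn left 26°, forward 3.0 m, then turn right 69°, forward 3.8 m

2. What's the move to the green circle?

turn left 70°, forward 1.8 m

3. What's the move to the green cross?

turn left 142°, forward 4.0 m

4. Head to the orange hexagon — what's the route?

turn left 125°, forward 3.9 m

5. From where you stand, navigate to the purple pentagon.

turn left 109°, forward 4.4 m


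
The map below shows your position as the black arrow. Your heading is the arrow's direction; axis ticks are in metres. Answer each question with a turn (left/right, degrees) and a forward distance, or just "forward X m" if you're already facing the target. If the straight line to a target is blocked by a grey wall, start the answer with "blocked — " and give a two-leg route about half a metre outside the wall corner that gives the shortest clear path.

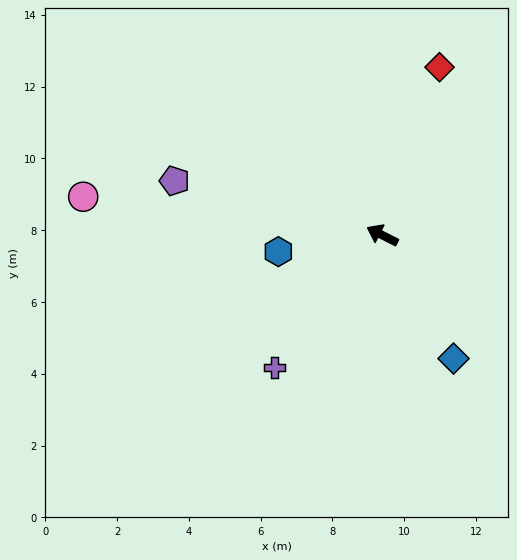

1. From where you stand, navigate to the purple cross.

turn left 78°, forward 4.8 m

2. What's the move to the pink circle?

turn left 20°, forward 8.4 m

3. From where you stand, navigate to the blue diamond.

turn left 147°, forward 4.0 m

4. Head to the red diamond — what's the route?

turn right 82°, forward 4.9 m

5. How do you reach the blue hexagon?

turn left 36°, forward 2.9 m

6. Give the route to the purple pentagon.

turn left 12°, forward 6.0 m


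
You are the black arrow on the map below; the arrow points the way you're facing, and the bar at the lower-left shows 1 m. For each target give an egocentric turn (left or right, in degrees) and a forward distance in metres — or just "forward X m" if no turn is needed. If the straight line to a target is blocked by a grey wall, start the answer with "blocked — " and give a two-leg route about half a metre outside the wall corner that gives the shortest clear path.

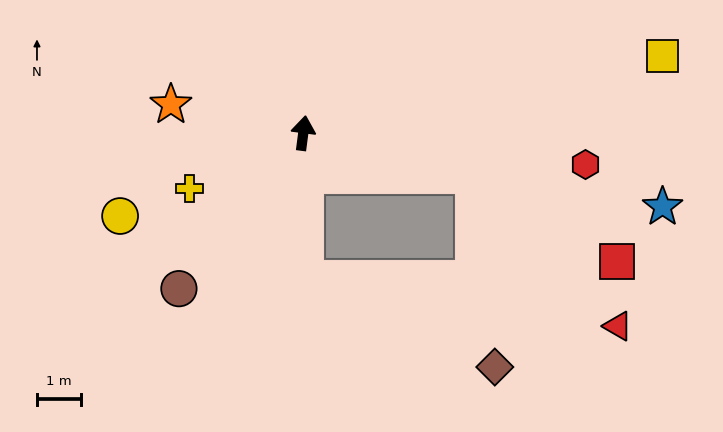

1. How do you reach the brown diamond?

blocked — turn right 172°, forward 3.3 m, then turn left 64°, forward 4.8 m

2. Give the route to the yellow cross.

turn left 123°, forward 2.9 m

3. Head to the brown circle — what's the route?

turn left 149°, forward 4.5 m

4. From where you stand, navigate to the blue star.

turn right 94°, forward 8.4 m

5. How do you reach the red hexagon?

turn right 89°, forward 6.5 m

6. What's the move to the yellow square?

turn right 70°, forward 8.4 m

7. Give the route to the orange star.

turn left 85°, forward 3.1 m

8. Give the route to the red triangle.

blocked — turn right 96°, forward 4.0 m, then turn right 33°, forward 4.8 m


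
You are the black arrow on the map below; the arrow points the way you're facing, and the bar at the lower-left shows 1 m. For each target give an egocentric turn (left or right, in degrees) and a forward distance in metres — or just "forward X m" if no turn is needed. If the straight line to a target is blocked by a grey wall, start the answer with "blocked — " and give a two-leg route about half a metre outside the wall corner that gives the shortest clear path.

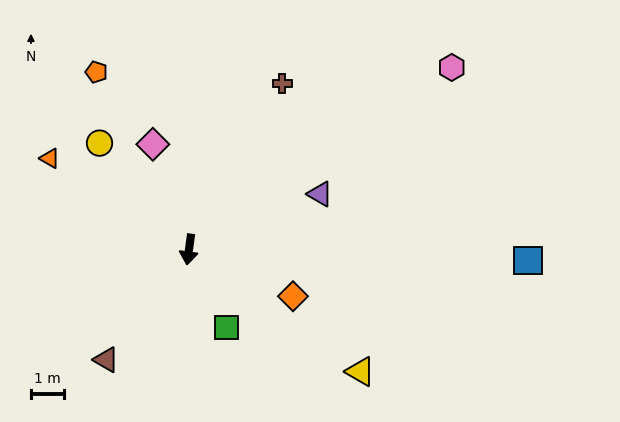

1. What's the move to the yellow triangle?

turn left 62°, forward 6.4 m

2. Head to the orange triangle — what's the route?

turn right 116°, forward 5.0 m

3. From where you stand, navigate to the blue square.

turn left 96°, forward 10.3 m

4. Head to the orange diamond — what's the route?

turn left 73°, forward 3.4 m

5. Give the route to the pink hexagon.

turn left 132°, forward 9.7 m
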